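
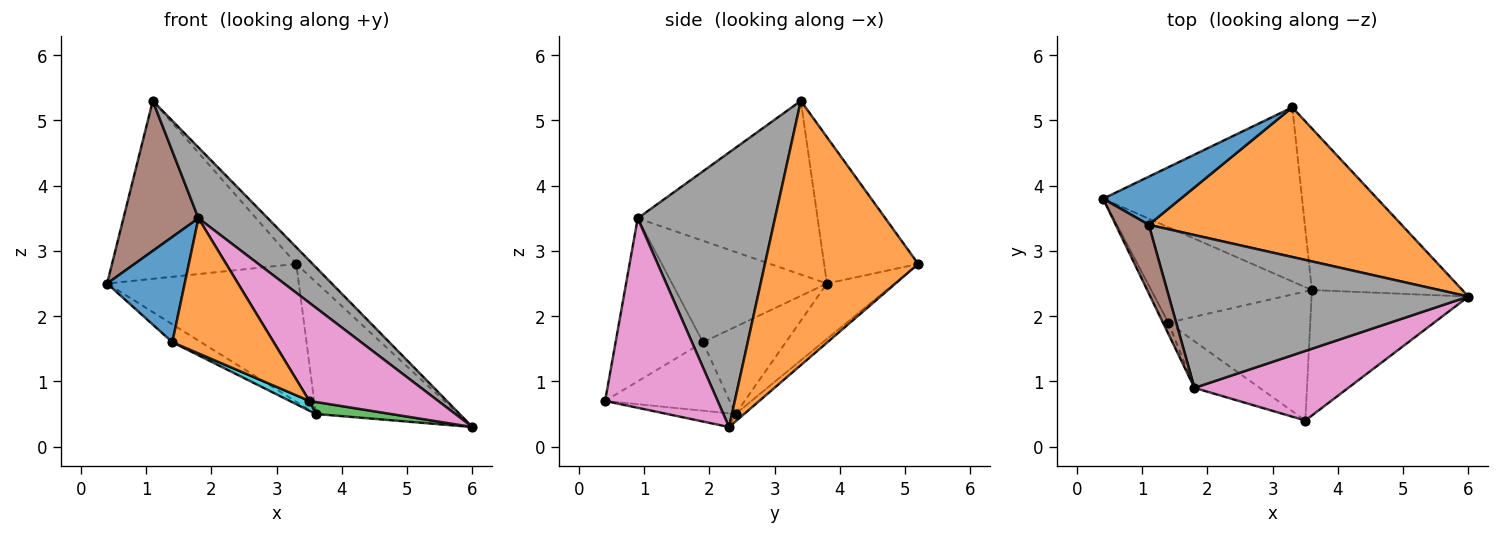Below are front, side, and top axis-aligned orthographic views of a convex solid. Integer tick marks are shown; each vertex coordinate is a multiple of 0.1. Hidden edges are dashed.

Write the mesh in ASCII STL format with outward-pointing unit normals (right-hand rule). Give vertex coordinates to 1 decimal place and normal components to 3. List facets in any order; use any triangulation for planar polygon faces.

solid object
 facet normal -0.442 0.866 0.234
  outer loop
   vertex 3.3 5.2 2.8
   vertex 0.4 3.8 2.5
   vertex 1.1 3.4 5.3
  endloop
 endfacet
 facet normal 0.720 0.077 0.689
  outer loop
   vertex 3.3 5.2 2.8
   vertex 1.1 3.4 5.3
   vertex 6.0 2.3 0.3
  endloop
 endfacet
 facet normal -0.087 -0.095 -0.992
  outer loop
   vertex 3.6 2.4 0.5
   vertex 6.0 2.3 0.3
   vertex 3.5 0.4 0.7
  endloop
 endfacet
 facet normal -0.213 0.606 -0.766
  outer loop
   vertex 3.6 2.4 0.5
   vertex 0.4 3.8 2.5
   vertex 3.3 5.2 2.8
  endloop
 endfacet
 facet normal -0.038 0.632 -0.774
  outer loop
   vertex 3.6 2.4 0.5
   vertex 3.3 5.2 2.8
   vertex 6.0 2.3 0.3
  endloop
 endfacet
 facet normal -0.909 -0.379 0.173
  outer loop
   vertex 1.8 0.9 3.5
   vertex 1.1 3.4 5.3
   vertex 0.4 3.8 2.5
  endloop
 endfacet
 facet normal 0.580 -0.664 0.471
  outer loop
   vertex 1.8 0.9 3.5
   vertex 3.5 0.4 0.7
   vertex 6.0 2.3 0.3
  endloop
 endfacet
 facet normal 0.639 -0.323 0.698
  outer loop
   vertex 1.8 0.9 3.5
   vertex 6.0 2.3 0.3
   vertex 1.1 3.4 5.3
  endloop
 endfacet
 facet normal -0.471 0.163 -0.867
  outer loop
   vertex 1.4 1.9 1.6
   vertex 0.4 3.8 2.5
   vertex 3.6 2.4 0.5
  endloop
 endfacet
 facet normal -0.434 -0.068 -0.898
  outer loop
   vertex 1.4 1.9 1.6
   vertex 3.6 2.4 0.5
   vertex 3.5 0.4 0.7
  endloop
 endfacet
 facet normal -0.893 -0.448 -0.048
  outer loop
   vertex 1.4 1.9 1.6
   vertex 1.8 0.9 3.5
   vertex 0.4 3.8 2.5
  endloop
 endfacet
 facet normal -0.632 -0.733 -0.253
  outer loop
   vertex 1.4 1.9 1.6
   vertex 3.5 0.4 0.7
   vertex 1.8 0.9 3.5
  endloop
 endfacet
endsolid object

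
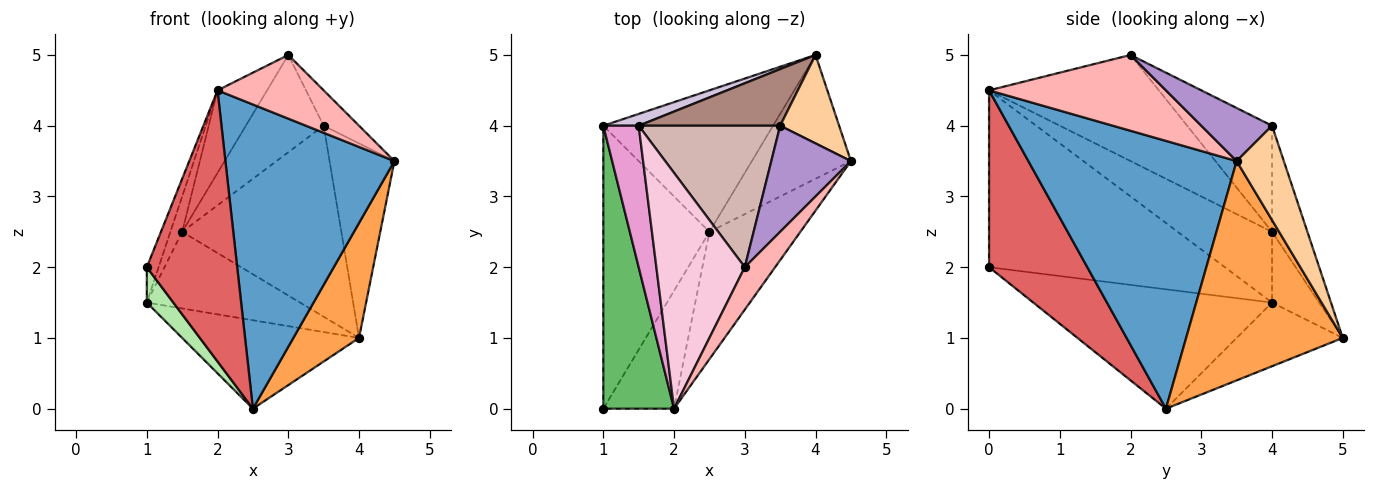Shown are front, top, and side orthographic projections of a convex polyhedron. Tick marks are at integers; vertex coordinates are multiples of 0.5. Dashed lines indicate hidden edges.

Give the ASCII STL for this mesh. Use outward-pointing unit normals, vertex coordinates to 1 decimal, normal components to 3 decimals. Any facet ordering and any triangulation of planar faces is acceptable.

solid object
 facet normal 0.751 -0.609 -0.255
  outer loop
   vertex 2.5 2.5 0.0
   vertex 4.5 3.5 3.5
   vertex 2.0 0.0 4.5
  endloop
 endfacet
 facet normal -0.303 0.505 -0.808
  outer loop
   vertex 4.0 5.0 1.0
   vertex 2.5 2.5 0.0
   vertex 1.0 4.0 1.5
  endloop
 endfacet
 facet normal 0.851 -0.357 -0.384
  outer loop
   vertex 4.0 5.0 1.0
   vertex 4.5 3.5 3.5
   vertex 2.5 2.5 0.0
  endloop
 endfacet
 facet normal 0.552 0.759 0.345
  outer loop
   vertex 3.5 4.0 4.0
   vertex 4.5 3.5 3.5
   vertex 4.0 5.0 1.0
  endloop
 endfacet
 facet normal -0.927 0.046 0.371
  outer loop
   vertex 1.0 0.0 2.0
   vertex 2.0 0.0 4.5
   vertex 1.0 4.0 1.5
  endloop
 endfacet
 facet normal -0.745 -0.083 -0.662
  outer loop
   vertex 1.0 0.0 2.0
   vertex 1.0 4.0 1.5
   vertex 2.5 2.5 0.0
  endloop
 endfacet
 facet normal 0.706 -0.649 -0.282
  outer loop
   vertex 1.0 0.0 2.0
   vertex 2.5 2.5 0.0
   vertex 2.0 0.0 4.5
  endloop
 endfacet
 facet normal 0.811 -0.487 0.324
  outer loop
   vertex 3.0 2.0 5.0
   vertex 2.0 0.0 4.5
   vertex 4.5 3.5 3.5
  endloop
 endfacet
 facet normal 0.535 0.267 0.802
  outer loop
   vertex 3.0 2.0 5.0
   vertex 4.5 3.5 3.5
   vertex 3.5 4.0 4.0
  endloop
 endfacet
 facet normal -0.291 0.946 0.145
  outer loop
   vertex 1.5 4.0 2.5
   vertex 4.0 5.0 1.0
   vertex 1.0 4.0 1.5
  endloop
 endfacet
 facet normal -0.208 0.938 0.278
  outer loop
   vertex 1.5 4.0 2.5
   vertex 3.5 4.0 4.0
   vertex 4.0 5.0 1.0
  endloop
 endfacet
 facet normal -0.526 0.482 0.701
  outer loop
   vertex 1.5 4.0 2.5
   vertex 3.0 2.0 5.0
   vertex 3.5 4.0 4.0
  endloop
 endfacet
 facet normal -0.889 0.111 0.444
  outer loop
   vertex 1.5 4.0 2.5
   vertex 1.0 4.0 1.5
   vertex 2.0 0.0 4.5
  endloop
 endfacet
 facet normal -0.750 0.219 0.625
  outer loop
   vertex 1.5 4.0 2.5
   vertex 2.0 0.0 4.5
   vertex 3.0 2.0 5.0
  endloop
 endfacet
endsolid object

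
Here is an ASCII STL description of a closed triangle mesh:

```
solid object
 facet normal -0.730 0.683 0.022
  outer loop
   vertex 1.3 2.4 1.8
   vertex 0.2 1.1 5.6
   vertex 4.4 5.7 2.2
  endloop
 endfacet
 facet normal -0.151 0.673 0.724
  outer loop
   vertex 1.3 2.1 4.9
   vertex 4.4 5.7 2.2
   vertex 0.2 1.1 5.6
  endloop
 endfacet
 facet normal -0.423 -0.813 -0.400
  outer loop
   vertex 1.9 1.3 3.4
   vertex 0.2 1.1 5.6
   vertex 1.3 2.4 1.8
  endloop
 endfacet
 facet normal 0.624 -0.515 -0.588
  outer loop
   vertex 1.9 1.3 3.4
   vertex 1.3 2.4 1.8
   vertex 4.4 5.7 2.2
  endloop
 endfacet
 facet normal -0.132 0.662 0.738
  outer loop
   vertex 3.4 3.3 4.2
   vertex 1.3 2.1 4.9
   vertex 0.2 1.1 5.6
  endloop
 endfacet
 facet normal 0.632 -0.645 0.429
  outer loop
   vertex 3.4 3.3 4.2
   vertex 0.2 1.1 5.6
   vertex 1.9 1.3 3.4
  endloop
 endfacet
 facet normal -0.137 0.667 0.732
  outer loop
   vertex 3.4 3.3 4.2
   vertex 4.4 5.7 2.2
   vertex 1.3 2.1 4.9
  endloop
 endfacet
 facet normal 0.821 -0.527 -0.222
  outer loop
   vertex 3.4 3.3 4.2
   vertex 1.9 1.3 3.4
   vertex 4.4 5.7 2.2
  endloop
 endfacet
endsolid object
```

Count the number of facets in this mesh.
8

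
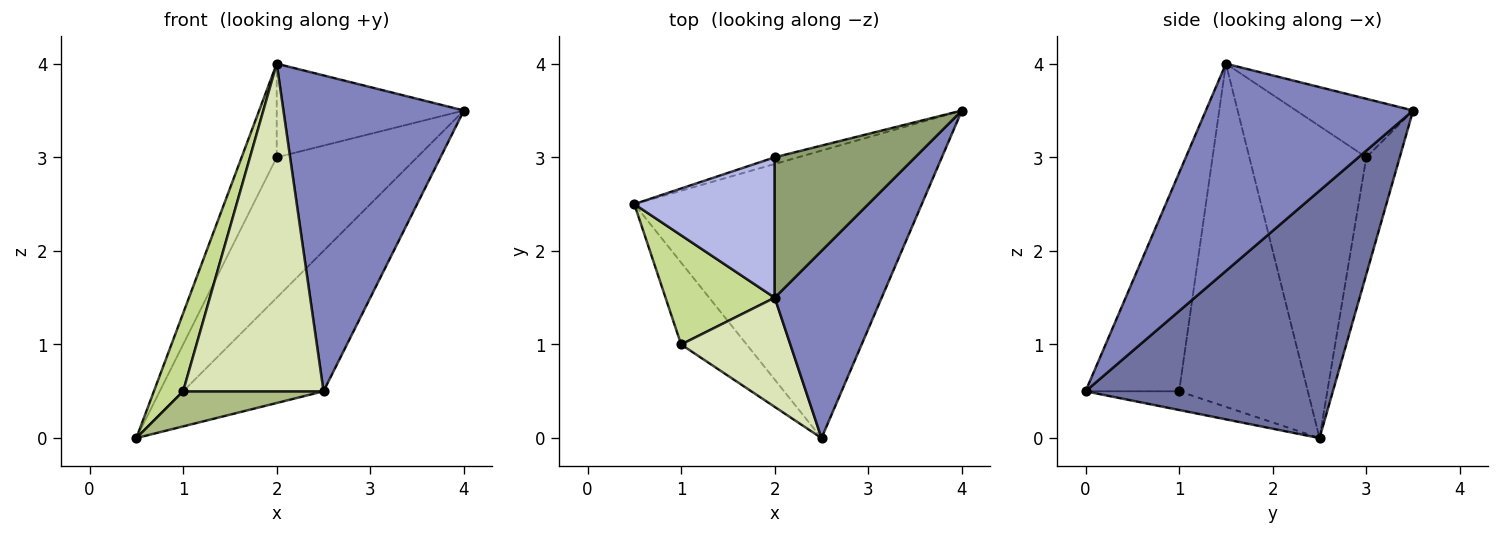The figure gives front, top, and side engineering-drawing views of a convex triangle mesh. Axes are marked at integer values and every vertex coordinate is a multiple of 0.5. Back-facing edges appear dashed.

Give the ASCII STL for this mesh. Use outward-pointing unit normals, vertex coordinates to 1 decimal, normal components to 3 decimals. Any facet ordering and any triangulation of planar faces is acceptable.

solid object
 facet normal 0.612 0.347 -0.711
  outer loop
   vertex 2.5 0.0 0.5
   vertex 0.5 2.5 0.0
   vertex 4.0 3.5 3.5
  endloop
 endfacet
 facet normal 0.703 -0.612 0.363
  outer loop
   vertex 2.0 1.5 4.0
   vertex 2.5 0.0 0.5
   vertex 4.0 3.5 3.5
  endloop
 endfacet
 facet normal -0.231 0.972 -0.046
  outer loop
   vertex 2.0 3.0 3.0
   vertex 4.0 3.5 3.5
   vertex 0.5 2.5 0.0
  endloop
 endfacet
 facet normal -0.880 0.264 0.396
  outer loop
   vertex 2.0 3.0 3.0
   vertex 0.5 2.5 0.0
   vertex 2.0 1.5 4.0
  endloop
 endfacet
 facet normal -0.328 0.524 0.786
  outer loop
   vertex 2.0 3.0 3.0
   vertex 2.0 1.5 4.0
   vertex 4.0 3.5 3.5
  endloop
 endfacet
 facet normal -0.254 -0.381 -0.889
  outer loop
   vertex 1.0 1.0 0.5
   vertex 0.5 2.5 0.0
   vertex 2.5 0.0 0.5
  endloop
 endfacet
 facet normal -0.931 -0.212 0.296
  outer loop
   vertex 1.0 1.0 0.5
   vertex 2.0 1.5 4.0
   vertex 0.5 2.5 0.0
  endloop
 endfacet
 facet normal -0.535 -0.802 0.267
  outer loop
   vertex 1.0 1.0 0.5
   vertex 2.5 0.0 0.5
   vertex 2.0 1.5 4.0
  endloop
 endfacet
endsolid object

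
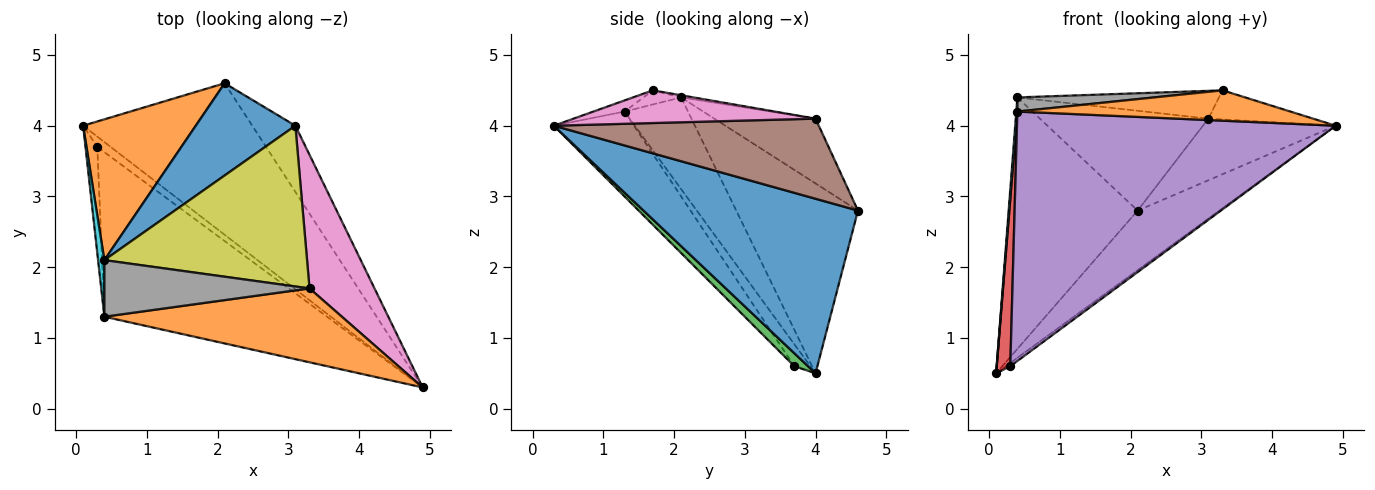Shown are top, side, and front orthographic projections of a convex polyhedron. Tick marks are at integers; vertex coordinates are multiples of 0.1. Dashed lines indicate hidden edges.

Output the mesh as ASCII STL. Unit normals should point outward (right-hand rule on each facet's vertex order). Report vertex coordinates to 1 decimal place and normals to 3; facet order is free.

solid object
 facet normal 0.693 0.264 -0.671
  outer loop
   vertex 2.1 4.6 2.8
   vertex 4.9 0.3 4.0
   vertex 0.1 4.0 0.5
  endloop
 endfacet
 facet normal -0.043 -0.380 0.924
  outer loop
   vertex 0.4 1.3 4.2
   vertex 4.9 0.3 4.0
   vertex 3.3 1.7 4.5
  endloop
 endfacet
 facet normal 0.680 0.220 -0.700
  outer loop
   vertex 0.3 3.7 0.6
   vertex 0.1 4.0 0.5
   vertex 4.9 0.3 4.0
  endloop
 endfacet
 facet normal -0.707 -0.597 -0.379
  outer loop
   vertex 0.3 3.7 0.6
   vertex 0.4 1.3 4.2
   vertex 0.1 4.0 0.5
  endloop
 endfacet
 facet normal -0.205 -0.817 -0.539
  outer loop
   vertex 0.3 3.7 0.6
   vertex 4.9 0.3 4.0
   vertex 0.4 1.3 4.2
  endloop
 endfacet
 facet normal 0.806 0.404 -0.433
  outer loop
   vertex 3.1 4.0 4.1
   vertex 4.9 0.3 4.0
   vertex 2.1 4.6 2.8
  endloop
 endfacet
 facet normal 0.441 0.191 0.877
  outer loop
   vertex 3.1 4.0 4.1
   vertex 3.3 1.7 4.5
   vertex 4.9 0.3 4.0
  endloop
 endfacet
 facet normal -0.067 -0.242 0.968
  outer loop
   vertex 0.4 2.1 4.4
   vertex 0.4 1.3 4.2
   vertex 3.3 1.7 4.5
  endloop
 endfacet
 facet normal -0.010 0.170 0.985
  outer loop
   vertex 0.4 2.1 4.4
   vertex 3.3 1.7 4.5
   vertex 3.1 4.0 4.1
  endloop
 endfacet
 facet normal -0.998 -0.017 0.068
  outer loop
   vertex 0.4 2.1 4.4
   vertex 0.1 4.0 0.5
   vertex 0.4 1.3 4.2
  endloop
 endfacet
 facet normal -0.404 0.672 0.621
  outer loop
   vertex 0.4 2.1 4.4
   vertex 3.1 4.0 4.1
   vertex 2.1 4.6 2.8
  endloop
 endfacet
 facet normal -0.636 0.674 0.377
  outer loop
   vertex 0.4 2.1 4.4
   vertex 2.1 4.6 2.8
   vertex 0.1 4.0 0.5
  endloop
 endfacet
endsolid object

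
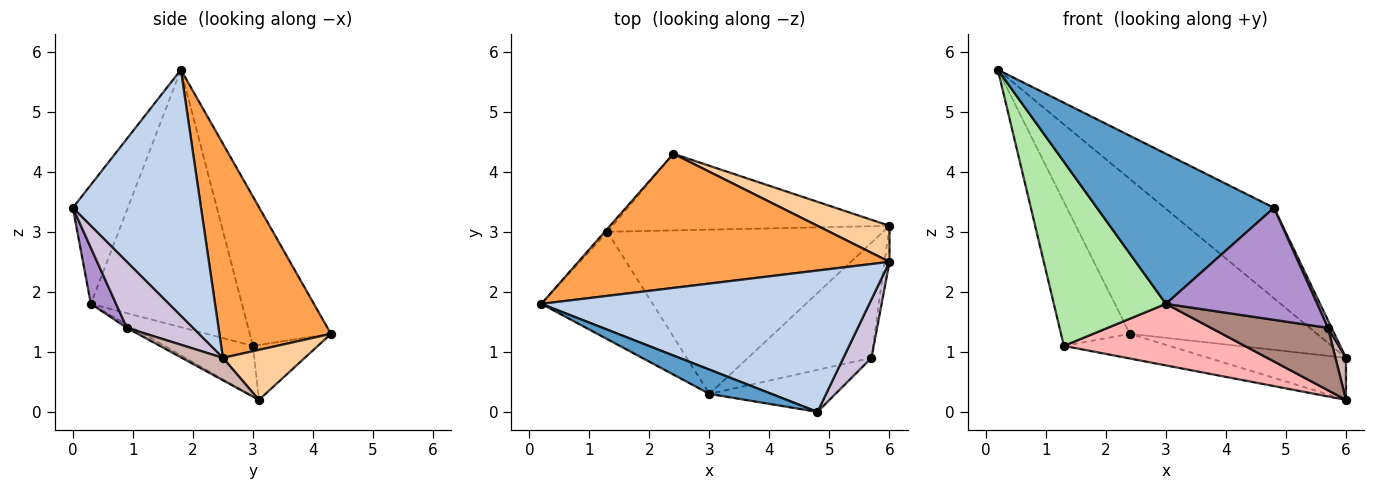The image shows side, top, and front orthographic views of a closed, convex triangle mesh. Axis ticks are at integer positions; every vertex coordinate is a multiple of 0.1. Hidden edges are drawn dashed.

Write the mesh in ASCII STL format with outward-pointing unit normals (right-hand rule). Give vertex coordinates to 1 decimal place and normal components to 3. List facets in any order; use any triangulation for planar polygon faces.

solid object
 facet normal -0.293 -0.944 0.153
  outer loop
   vertex 3.0 0.3 1.8
   vertex 4.8 0.0 3.4
   vertex 0.2 1.8 5.7
  endloop
 endfacet
 facet normal 0.534 0.456 0.712
  outer loop
   vertex 6.0 2.5 0.9
   vertex 0.2 1.8 5.7
   vertex 4.8 0.0 3.4
  endloop
 endfacet
 facet normal 0.411 0.689 0.597
  outer loop
   vertex 6.0 2.5 0.9
   vertex 2.4 4.3 1.3
   vertex 0.2 1.8 5.7
  endloop
 endfacet
 facet normal 0.412 0.692 0.593
  outer loop
   vertex 6.0 2.5 0.9
   vertex 6.0 3.1 0.2
   vertex 2.4 4.3 1.3
  endloop
 endfacet
 facet normal -0.762 0.647 -0.013
  outer loop
   vertex 1.3 3.0 1.1
   vertex 0.2 1.8 5.7
   vertex 2.4 4.3 1.3
  endloop
 endfacet
 facet normal -0.759 -0.563 -0.328
  outer loop
   vertex 1.3 3.0 1.1
   vertex 3.0 0.3 1.8
   vertex 0.2 1.8 5.7
  endloop
 endfacet
 facet normal -0.186 0.301 -0.935
  outer loop
   vertex 1.3 3.0 1.1
   vertex 2.4 4.3 1.3
   vertex 6.0 3.1 0.2
  endloop
 endfacet
 facet normal -0.169 -0.346 -0.923
  outer loop
   vertex 1.3 3.0 1.1
   vertex 6.0 3.1 0.2
   vertex 3.0 0.3 1.8
  endloop
 endfacet
 facet normal 0.154 -0.925 -0.347
  outer loop
   vertex 5.7 0.9 1.4
   vertex 4.8 0.0 3.4
   vertex 3.0 0.3 1.8
  endloop
 endfacet
 facet normal 0.919 -0.050 0.391
  outer loop
   vertex 5.7 0.9 1.4
   vertex 6.0 2.5 0.9
   vertex 4.8 0.0 3.4
  endloop
 endfacet
 facet normal -0.024 -0.476 -0.879
  outer loop
   vertex 5.7 0.9 1.4
   vertex 3.0 0.3 1.8
   vertex 6.0 3.1 0.2
  endloop
 endfacet
 facet normal 0.948 -0.243 -0.208
  outer loop
   vertex 5.7 0.9 1.4
   vertex 6.0 3.1 0.2
   vertex 6.0 2.5 0.9
  endloop
 endfacet
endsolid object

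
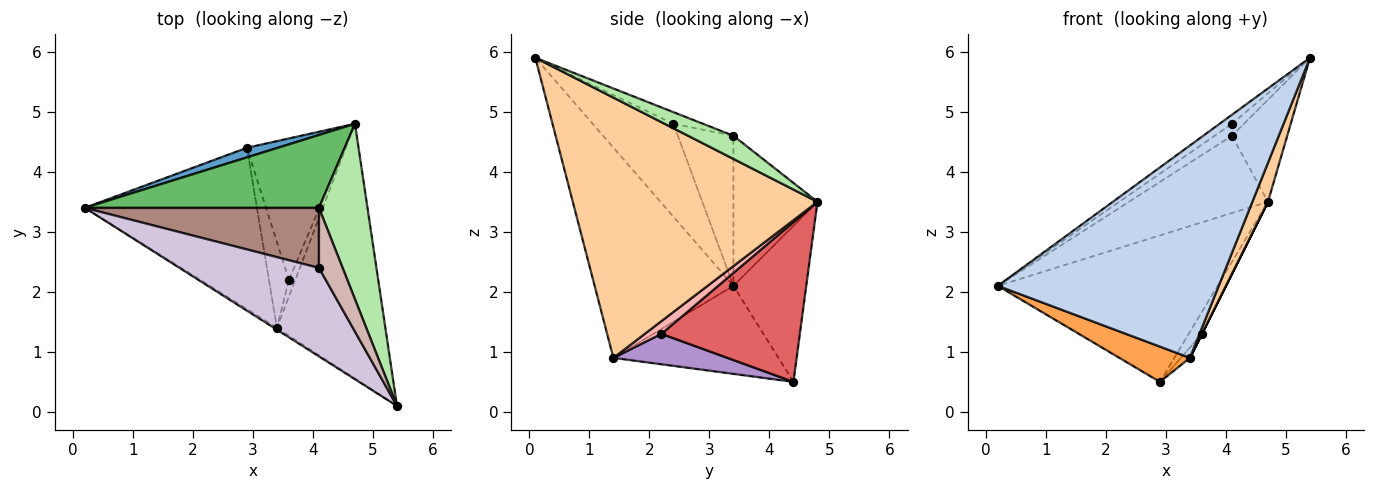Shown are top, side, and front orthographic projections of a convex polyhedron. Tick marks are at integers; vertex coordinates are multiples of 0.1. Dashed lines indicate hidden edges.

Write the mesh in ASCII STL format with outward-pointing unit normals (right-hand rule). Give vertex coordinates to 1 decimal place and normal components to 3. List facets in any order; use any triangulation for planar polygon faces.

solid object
 facet normal -0.314 0.947 0.062
  outer loop
   vertex 2.9 4.4 0.5
   vertex 0.2 3.4 2.1
   vertex 4.7 4.8 3.5
  endloop
 endfacet
 facet normal -0.532 -0.847 -0.007
  outer loop
   vertex 3.4 1.4 0.9
   vertex 5.4 0.1 5.9
   vertex 0.2 3.4 2.1
  endloop
 endfacet
 facet normal -0.447 -0.191 -0.874
  outer loop
   vertex 3.4 1.4 0.9
   vertex 0.2 3.4 2.1
   vertex 2.9 4.4 0.5
  endloop
 endfacet
 facet normal 0.922 -0.059 -0.384
  outer loop
   vertex 3.4 1.4 0.9
   vertex 4.7 4.8 3.5
   vertex 5.4 0.1 5.9
  endloop
 endfacet
 facet normal -0.403 0.666 0.628
  outer loop
   vertex 4.1 3.4 4.6
   vertex 4.7 4.8 3.5
   vertex 0.2 3.4 2.1
  endloop
 endfacet
 facet normal 0.381 0.465 0.799
  outer loop
   vertex 4.1 3.4 4.6
   vertex 5.4 0.1 5.9
   vertex 4.7 4.8 3.5
  endloop
 endfacet
 facet normal 0.850 0.081 -0.521
  outer loop
   vertex 3.6 2.2 1.3
   vertex 2.9 4.4 0.5
   vertex 4.7 4.8 3.5
  endloop
 endfacet
 facet normal 0.894 0.000 -0.447
  outer loop
   vertex 3.6 2.2 1.3
   vertex 4.7 4.8 3.5
   vertex 3.4 1.4 0.9
  endloop
 endfacet
 facet normal 0.834 0.066 -0.548
  outer loop
   vertex 3.6 2.2 1.3
   vertex 3.4 1.4 0.9
   vertex 2.9 4.4 0.5
  endloop
 endfacet
 facet normal -0.552 0.084 0.829
  outer loop
   vertex 4.1 2.4 4.8
   vertex 0.2 3.4 2.1
   vertex 5.4 0.1 5.9
  endloop
 endfacet
 facet normal -0.532 0.166 0.830
  outer loop
   vertex 4.1 2.4 4.8
   vertex 4.1 3.4 4.6
   vertex 0.2 3.4 2.1
  endloop
 endfacet
 facet normal -0.435 0.177 0.883
  outer loop
   vertex 4.1 2.4 4.8
   vertex 5.4 0.1 5.9
   vertex 4.1 3.4 4.6
  endloop
 endfacet
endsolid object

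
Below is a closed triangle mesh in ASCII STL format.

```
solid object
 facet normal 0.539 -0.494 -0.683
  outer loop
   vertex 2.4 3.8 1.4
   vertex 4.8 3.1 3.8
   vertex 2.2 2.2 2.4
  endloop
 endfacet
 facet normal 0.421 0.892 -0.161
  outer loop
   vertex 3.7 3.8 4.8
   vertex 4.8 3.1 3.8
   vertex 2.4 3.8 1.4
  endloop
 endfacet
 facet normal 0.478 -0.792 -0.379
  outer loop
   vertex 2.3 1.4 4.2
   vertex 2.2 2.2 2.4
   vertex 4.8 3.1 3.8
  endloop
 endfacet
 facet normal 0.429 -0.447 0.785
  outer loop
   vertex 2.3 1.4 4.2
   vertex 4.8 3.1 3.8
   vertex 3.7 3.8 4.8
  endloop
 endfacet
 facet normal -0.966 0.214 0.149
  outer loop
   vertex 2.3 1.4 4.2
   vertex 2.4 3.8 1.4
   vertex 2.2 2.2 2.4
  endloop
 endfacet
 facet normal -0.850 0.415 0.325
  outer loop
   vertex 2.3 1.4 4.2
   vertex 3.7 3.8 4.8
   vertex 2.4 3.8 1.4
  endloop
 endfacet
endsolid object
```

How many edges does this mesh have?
9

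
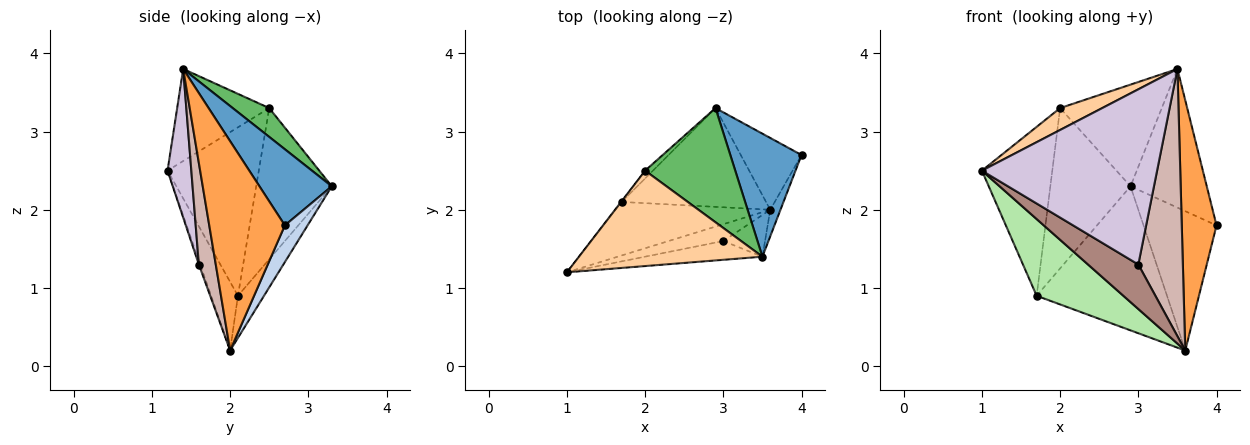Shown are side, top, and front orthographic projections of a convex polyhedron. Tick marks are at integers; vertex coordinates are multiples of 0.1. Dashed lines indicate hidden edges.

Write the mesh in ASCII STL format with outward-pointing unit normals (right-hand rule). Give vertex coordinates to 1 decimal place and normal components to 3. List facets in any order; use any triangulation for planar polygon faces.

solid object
 facet normal 0.579 0.610 0.541
  outer loop
   vertex 3.5 1.4 3.8
   vertex 4.0 2.7 1.8
   vertex 2.9 3.3 2.3
  endloop
 endfacet
 facet normal 0.267 0.857 -0.441
  outer loop
   vertex 3.6 2.0 0.2
   vertex 2.9 3.3 2.3
   vertex 4.0 2.7 1.8
  endloop
 endfacet
 facet normal 0.908 -0.417 -0.044
  outer loop
   vertex 3.6 2.0 0.2
   vertex 4.0 2.7 1.8
   vertex 3.5 1.4 3.8
  endloop
 endfacet
 facet normal -0.439 -0.201 0.876
  outer loop
   vertex 2.0 2.5 3.3
   vertex 1.0 1.2 2.5
   vertex 3.5 1.4 3.8
  endloop
 endfacet
 facet normal 0.232 0.647 0.726
  outer loop
   vertex 2.0 2.5 3.3
   vertex 3.5 1.4 3.8
   vertex 2.9 3.3 2.3
  endloop
 endfacet
 facet normal -0.246 -0.795 -0.555
  outer loop
   vertex 1.7 2.1 0.9
   vertex 3.6 2.0 0.2
   vertex 1.0 1.2 2.5
  endloop
 endfacet
 facet normal -0.163 0.814 -0.558
  outer loop
   vertex 1.7 2.1 0.9
   vertex 2.9 3.3 2.3
   vertex 3.6 2.0 0.2
  endloop
 endfacet
 facet normal -0.792 0.611 -0.003
  outer loop
   vertex 1.7 2.1 0.9
   vertex 1.0 1.2 2.5
   vertex 2.0 2.5 3.3
  endloop
 endfacet
 facet normal -0.686 0.727 -0.035
  outer loop
   vertex 1.7 2.1 0.9
   vertex 2.0 2.5 3.3
   vertex 2.9 3.3 2.3
  endloop
 endfacet
 facet normal 0.134 -0.985 -0.106
  outer loop
   vertex 3.0 1.6 1.3
   vertex 3.5 1.4 3.8
   vertex 1.0 1.2 2.5
  endloop
 endfacet
 facet normal -0.025 -0.935 -0.354
  outer loop
   vertex 3.0 1.6 1.3
   vertex 1.0 1.2 2.5
   vertex 3.6 2.0 0.2
  endloop
 endfacet
 facet normal 0.352 -0.925 -0.144
  outer loop
   vertex 3.0 1.6 1.3
   vertex 3.6 2.0 0.2
   vertex 3.5 1.4 3.8
  endloop
 endfacet
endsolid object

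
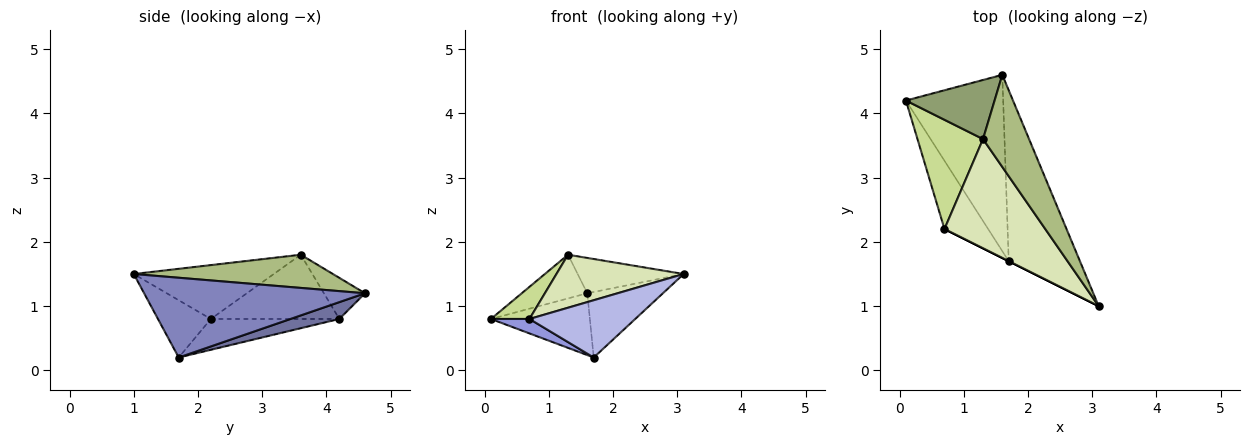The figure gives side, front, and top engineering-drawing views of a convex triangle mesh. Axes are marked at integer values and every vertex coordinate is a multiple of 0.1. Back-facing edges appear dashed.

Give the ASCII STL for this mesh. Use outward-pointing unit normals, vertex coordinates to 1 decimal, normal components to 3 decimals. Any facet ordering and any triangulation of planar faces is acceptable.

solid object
 facet normal 0.161 0.327 -0.931
  outer loop
   vertex 1.7 1.7 0.2
   vertex 0.1 4.2 0.8
   vertex 1.6 4.6 1.2
  endloop
 endfacet
 facet normal 0.723 0.247 -0.645
  outer loop
   vertex 1.7 1.7 0.2
   vertex 1.6 4.6 1.2
   vertex 3.1 1.0 1.5
  endloop
 endfacet
 facet normal -0.568 -0.170 -0.805
  outer loop
   vertex 0.7 2.2 0.8
   vertex 0.1 4.2 0.8
   vertex 1.7 1.7 0.2
  endloop
 endfacet
 facet normal -0.447 -0.894 0.000
  outer loop
   vertex 0.7 2.2 0.8
   vertex 1.7 1.7 0.2
   vertex 3.1 1.0 1.5
  endloop
 endfacet
 facet normal -0.349 0.557 0.753
  outer loop
   vertex 1.3 3.6 1.8
   vertex 1.6 4.6 1.2
   vertex 0.1 4.2 0.8
  endloop
 endfacet
 facet normal 0.558 0.297 0.775
  outer loop
   vertex 1.3 3.6 1.8
   vertex 3.1 1.0 1.5
   vertex 1.6 4.6 1.2
  endloop
 endfacet
 facet normal -0.685 -0.206 0.699
  outer loop
   vertex 1.3 3.6 1.8
   vertex 0.1 4.2 0.8
   vertex 0.7 2.2 0.8
  endloop
 endfacet
 facet normal -0.433 -0.393 0.811
  outer loop
   vertex 1.3 3.6 1.8
   vertex 0.7 2.2 0.8
   vertex 3.1 1.0 1.5
  endloop
 endfacet
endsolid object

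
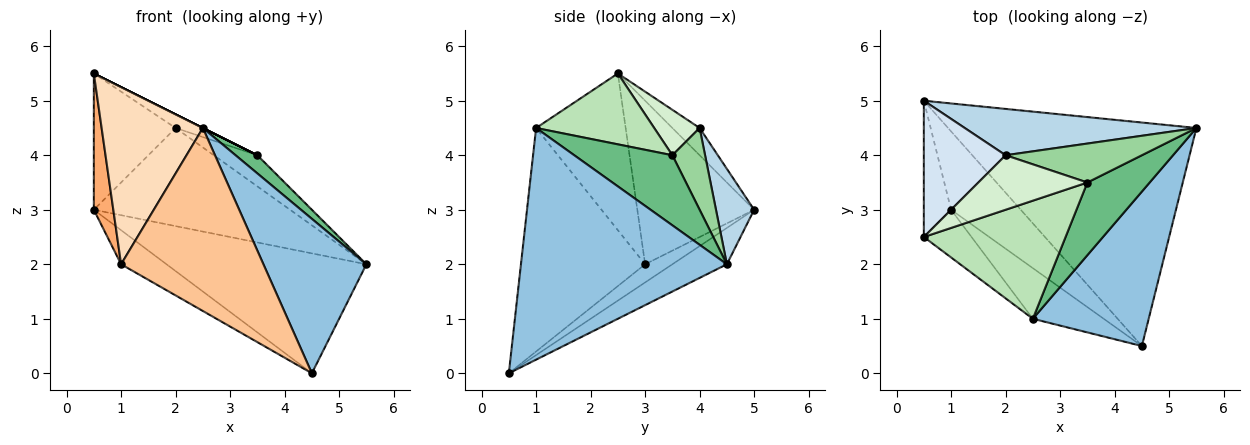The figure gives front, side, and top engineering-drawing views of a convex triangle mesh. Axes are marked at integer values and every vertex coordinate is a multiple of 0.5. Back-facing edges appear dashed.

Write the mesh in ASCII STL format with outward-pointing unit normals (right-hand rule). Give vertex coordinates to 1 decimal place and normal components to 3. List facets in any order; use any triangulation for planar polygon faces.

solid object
 facet normal -0.128 0.469 -0.874
  outer loop
   vertex 4.5 0.5 0.0
   vertex 0.5 5.0 3.0
   vertex 5.5 4.5 2.0
  endloop
 endfacet
 facet normal 0.816 -0.408 0.408
  outer loop
   vertex 2.5 1.0 4.5
   vertex 4.5 0.5 0.0
   vertex 5.5 4.5 2.0
  endloop
 endfacet
 facet normal 0.173 0.891 0.421
  outer loop
   vertex 2.0 4.0 4.5
   vertex 5.5 4.5 2.0
   vertex 0.5 5.0 3.0
  endloop
 endfacet
 facet normal -0.229 0.688 0.688
  outer loop
   vertex 2.0 4.0 4.5
   vertex 0.5 5.0 3.0
   vertex 0.5 2.5 5.5
  endloop
 endfacet
 facet normal -0.233 0.388 -0.892
  outer loop
   vertex 1.0 3.0 2.0
   vertex 0.5 5.0 3.0
   vertex 4.5 0.5 0.0
  endloop
 endfacet
 facet normal -0.973 -0.162 -0.162
  outer loop
   vertex 1.0 3.0 2.0
   vertex 0.5 2.5 5.5
   vertex 0.5 5.0 3.0
  endloop
 endfacet
 facet normal -0.644 -0.738 -0.204
  outer loop
   vertex 1.0 3.0 2.0
   vertex 4.5 0.5 0.0
   vertex 2.5 1.0 4.5
  endloop
 endfacet
 facet normal -0.649 -0.734 -0.198
  outer loop
   vertex 1.0 3.0 2.0
   vertex 2.5 1.0 4.5
   vertex 0.5 2.5 5.5
  endloop
 endfacet
 facet normal 0.737 -0.164 0.655
  outer loop
   vertex 3.5 3.5 4.0
   vertex 2.5 1.0 4.5
   vertex 5.5 4.5 2.0
  endloop
 endfacet
 facet normal 0.424 0.566 0.707
  outer loop
   vertex 3.5 3.5 4.0
   vertex 5.5 4.5 2.0
   vertex 2.0 4.0 4.5
  endloop
 endfacet
 facet normal 0.447 0.000 0.894
  outer loop
   vertex 3.5 3.5 4.0
   vertex 0.5 2.5 5.5
   vertex 2.5 1.0 4.5
  endloop
 endfacet
 facet normal 0.375 0.225 0.899
  outer loop
   vertex 3.5 3.5 4.0
   vertex 2.0 4.0 4.5
   vertex 0.5 2.5 5.5
  endloop
 endfacet
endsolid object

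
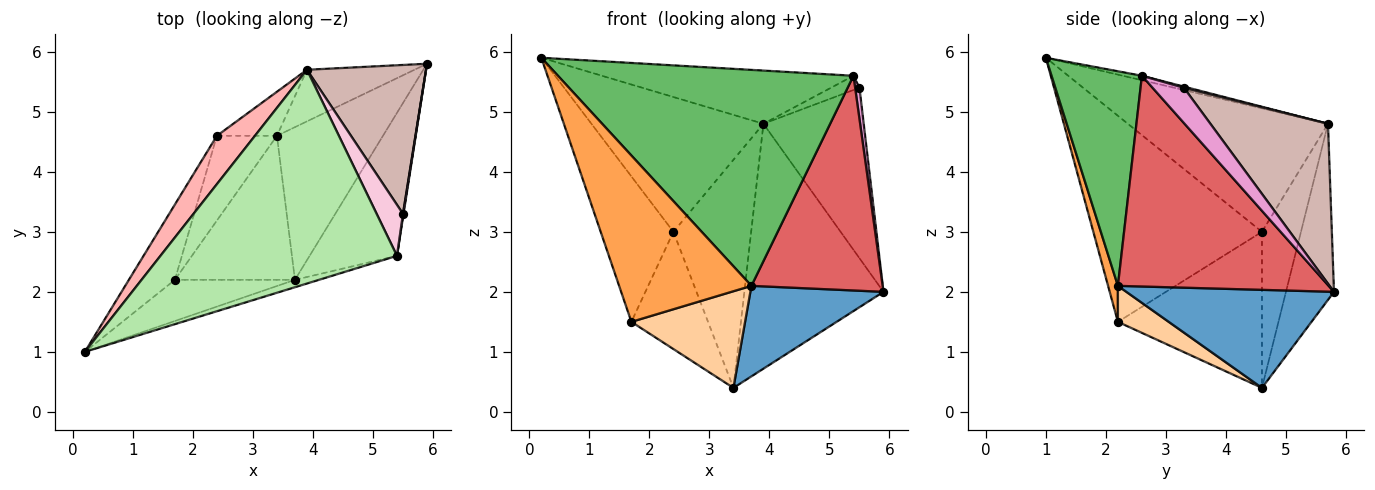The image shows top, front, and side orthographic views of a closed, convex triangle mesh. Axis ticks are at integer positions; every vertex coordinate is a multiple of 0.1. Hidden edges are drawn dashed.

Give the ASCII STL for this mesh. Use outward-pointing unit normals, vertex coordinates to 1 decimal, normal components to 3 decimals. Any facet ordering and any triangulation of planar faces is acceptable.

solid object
 facet normal 0.622 -0.399 -0.673
  outer loop
   vertex 3.7 2.2 2.1
   vertex 3.4 4.6 0.4
   vertex 5.9 5.8 2.0
  endloop
 endfacet
 facet normal -0.320 0.927 -0.195
  outer loop
   vertex 3.9 5.7 4.8
   vertex 5.9 5.8 2.0
   vertex 3.4 4.6 0.4
  endloop
 endfacet
 facet normal 0.072 -0.968 -0.240
  outer loop
   vertex 1.7 2.2 1.5
   vertex 3.7 2.2 2.1
   vertex 0.2 1.0 5.9
  endloop
 endfacet
 facet normal 0.242 -0.541 -0.806
  outer loop
   vertex 1.7 2.2 1.5
   vertex 3.4 4.6 0.4
   vertex 3.7 2.2 2.1
  endloop
 endfacet
 facet normal 0.292 -0.956 -0.033
  outer loop
   vertex 5.4 2.6 5.6
   vertex 0.2 1.0 5.9
   vertex 3.7 2.2 2.1
  endloop
 endfacet
 facet normal -0.018 0.242 0.970
  outer loop
   vertex 5.4 2.6 5.6
   vertex 3.9 5.7 4.8
   vertex 0.2 1.0 5.9
  endloop
 endfacet
 facet normal 0.801 -0.499 -0.332
  outer loop
   vertex 5.4 2.6 5.6
   vertex 3.7 2.2 2.1
   vertex 5.9 5.8 2.0
  endloop
 endfacet
 facet normal -0.739 0.635 0.228
  outer loop
   vertex 2.4 4.6 3.0
   vertex 0.2 1.0 5.9
   vertex 3.9 5.7 4.8
  endloop
 endfacet
 facet normal -0.442 0.881 -0.170
  outer loop
   vertex 2.4 4.6 3.0
   vertex 3.9 5.7 4.8
   vertex 3.4 4.6 0.4
  endloop
 endfacet
 facet normal -0.900 0.388 -0.201
  outer loop
   vertex 2.4 4.6 3.0
   vertex 1.7 2.2 1.5
   vertex 0.2 1.0 5.9
  endloop
 endfacet
 facet normal -0.836 0.445 -0.322
  outer loop
   vertex 2.4 4.6 3.0
   vertex 3.4 4.6 0.4
   vertex 1.7 2.2 1.5
  endloop
 endfacet
 facet normal 0.662 0.565 0.493
  outer loop
   vertex 5.5 3.3 5.4
   vertex 5.9 5.8 2.0
   vertex 3.9 5.7 4.8
  endloop
 endfacet
 facet normal 0.990 -0.137 0.016
  outer loop
   vertex 5.5 3.3 5.4
   vertex 5.4 2.6 5.6
   vertex 5.9 5.8 2.0
  endloop
 endfacet
 facet normal 0.042 0.269 0.962
  outer loop
   vertex 5.5 3.3 5.4
   vertex 3.9 5.7 4.8
   vertex 5.4 2.6 5.6
  endloop
 endfacet
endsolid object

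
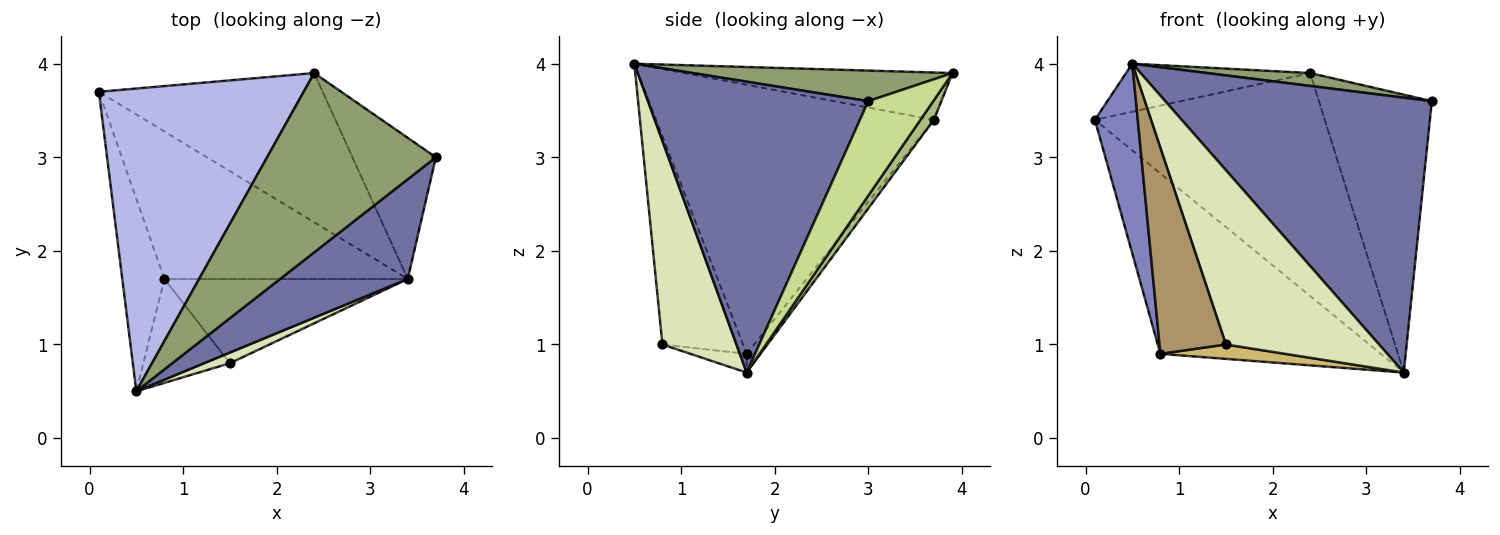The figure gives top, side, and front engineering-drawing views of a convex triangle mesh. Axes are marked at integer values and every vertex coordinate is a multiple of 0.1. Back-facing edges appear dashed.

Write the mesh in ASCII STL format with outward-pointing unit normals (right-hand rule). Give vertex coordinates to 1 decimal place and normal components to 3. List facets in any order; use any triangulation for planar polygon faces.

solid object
 facet normal 0.614 -0.742 0.269
  outer loop
   vertex 3.4 1.7 0.7
   vertex 3.7 3.0 3.6
   vertex 0.5 0.5 4.0
  endloop
 endfacet
 facet normal -0.977 -0.151 -0.153
  outer loop
   vertex 0.8 1.7 0.9
   vertex 0.5 0.5 4.0
   vertex 0.1 3.7 3.4
  endloop
 endfacet
 facet normal -0.049 0.773 -0.632
  outer loop
   vertex 0.8 1.7 0.9
   vertex 0.1 3.7 3.4
   vertex 3.4 1.7 0.7
  endloop
 endfacet
 facet normal -0.223 0.153 0.963
  outer loop
   vertex 2.4 3.9 3.9
   vertex 0.1 3.7 3.4
   vertex 0.5 0.5 4.0
  endloop
 endfacet
 facet normal 0.178 -0.070 0.982
  outer loop
   vertex 2.4 3.9 3.9
   vertex 0.5 0.5 4.0
   vertex 3.7 3.0 3.6
  endloop
 endfacet
 facet normal 0.049 0.830 -0.556
  outer loop
   vertex 2.4 3.9 3.9
   vertex 3.4 1.7 0.7
   vertex 0.1 3.7 3.4
  endloop
 endfacet
 facet normal 0.456 0.793 -0.403
  outer loop
   vertex 2.4 3.9 3.9
   vertex 3.7 3.0 3.6
   vertex 3.4 1.7 0.7
  endloop
 endfacet
 facet normal 0.435 -0.899 0.055
  outer loop
   vertex 1.5 0.8 1.0
   vertex 3.4 1.7 0.7
   vertex 0.5 0.5 4.0
  endloop
 endfacet
 facet normal -0.735 -0.606 -0.306
  outer loop
   vertex 1.5 0.8 1.0
   vertex 0.5 0.5 4.0
   vertex 0.8 1.7 0.9
  endloop
 endfacet
 facet normal -0.076 -0.168 -0.983
  outer loop
   vertex 1.5 0.8 1.0
   vertex 0.8 1.7 0.9
   vertex 3.4 1.7 0.7
  endloop
 endfacet
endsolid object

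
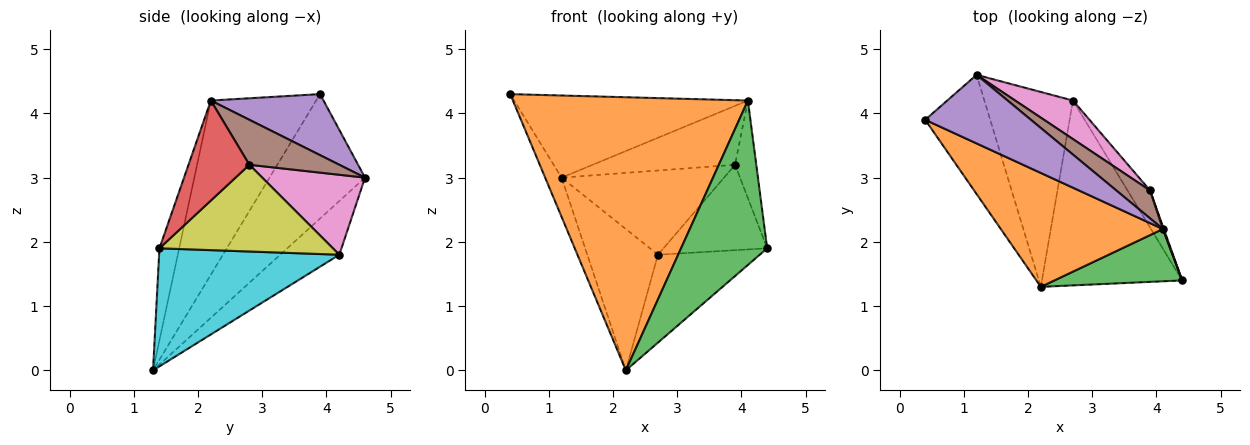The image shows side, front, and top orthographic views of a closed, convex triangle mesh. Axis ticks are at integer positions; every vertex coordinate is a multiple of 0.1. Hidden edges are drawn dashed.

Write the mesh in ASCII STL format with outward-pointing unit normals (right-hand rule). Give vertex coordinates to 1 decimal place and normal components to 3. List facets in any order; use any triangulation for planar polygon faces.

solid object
 facet normal -0.876 0.151 -0.458
  outer loop
   vertex 1.2 4.6 3.0
   vertex 2.2 1.3 0.0
   vertex 0.4 3.9 4.3
  endloop
 endfacet
 facet normal -0.382 -0.853 0.356
  outer loop
   vertex 4.1 2.2 4.2
   vertex 0.4 3.9 4.3
   vertex 2.2 1.3 0.0
  endloop
 endfacet
 facet normal -0.213 -0.931 0.296
  outer loop
   vertex 4.1 2.2 4.2
   vertex 2.2 1.3 0.0
   vertex 4.4 1.4 1.9
  endloop
 endfacet
 facet normal 0.944 0.329 0.009
  outer loop
   vertex 4.1 2.2 4.2
   vertex 4.4 1.4 1.9
   vertex 3.9 2.8 3.2
  endloop
 endfacet
 facet normal 0.347 0.720 0.601
  outer loop
   vertex 4.1 2.2 4.2
   vertex 1.2 4.6 3.0
   vertex 0.4 3.9 4.3
  endloop
 endfacet
 facet normal 0.496 0.785 0.372
  outer loop
   vertex 4.1 2.2 4.2
   vertex 3.9 2.8 3.2
   vertex 1.2 4.6 3.0
  endloop
 endfacet
 facet normal 0.499 0.788 0.361
  outer loop
   vertex 2.7 4.2 1.8
   vertex 1.2 4.6 3.0
   vertex 3.9 2.8 3.2
  endloop
 endfacet
 facet normal -0.441 0.527 -0.727
  outer loop
   vertex 2.7 4.2 1.8
   vertex 2.2 1.3 0.0
   vertex 1.2 4.6 3.0
  endloop
 endfacet
 facet normal 0.838 0.501 -0.217
  outer loop
   vertex 2.7 4.2 1.8
   vertex 3.9 2.8 3.2
   vertex 4.4 1.4 1.9
  endloop
 endfacet
 facet normal 0.605 0.342 -0.719
  outer loop
   vertex 2.7 4.2 1.8
   vertex 4.4 1.4 1.9
   vertex 2.2 1.3 0.0
  endloop
 endfacet
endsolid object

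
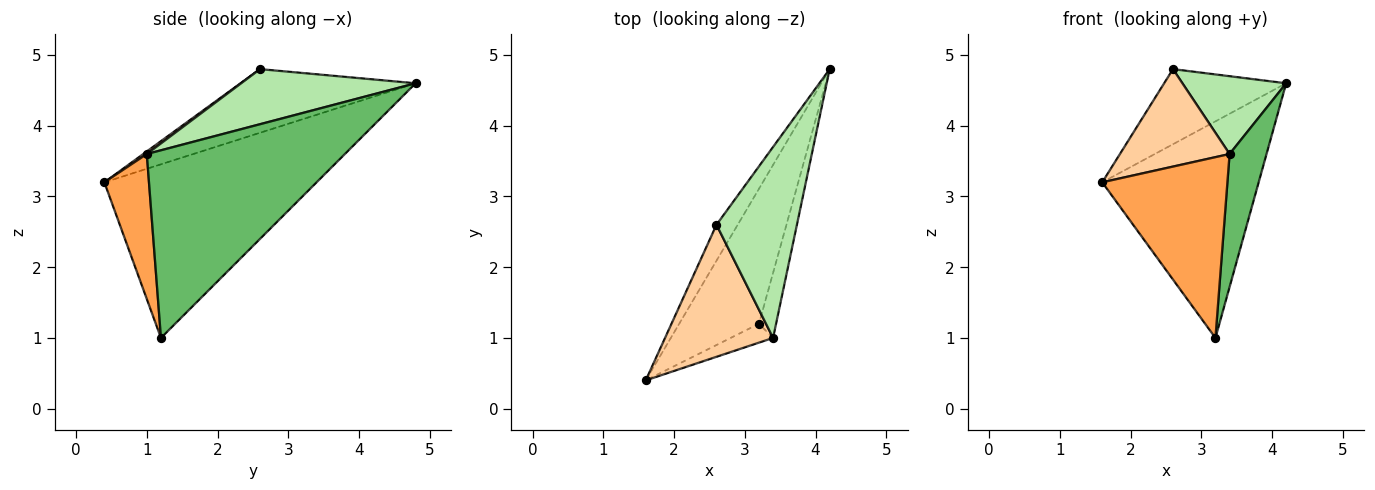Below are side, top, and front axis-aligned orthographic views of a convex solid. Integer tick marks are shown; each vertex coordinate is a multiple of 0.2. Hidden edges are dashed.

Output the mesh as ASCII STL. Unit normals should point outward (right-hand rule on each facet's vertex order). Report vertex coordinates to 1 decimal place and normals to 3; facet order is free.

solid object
 facet normal -0.755 0.556 -0.347
  outer loop
   vertex 3.2 1.2 1.0
   vertex 1.6 0.4 3.2
   vertex 4.2 4.8 4.6
  endloop
 endfacet
 facet normal -0.791 0.552 -0.264
  outer loop
   vertex 2.6 2.6 4.8
   vertex 4.2 4.8 4.6
   vertex 1.6 0.4 3.2
  endloop
 endfacet
 facet normal 0.334 -0.937 -0.098
  outer loop
   vertex 3.4 1.0 3.6
   vertex 1.6 0.4 3.2
   vertex 3.2 1.2 1.0
  endloop
 endfacet
 facet normal 0.019 -0.594 0.804
  outer loop
   vertex 3.4 1.0 3.6
   vertex 2.6 2.6 4.8
   vertex 1.6 0.4 3.2
  endloop
 endfacet
 facet normal 0.979 -0.183 -0.089
  outer loop
   vertex 3.4 1.0 3.6
   vertex 3.2 1.2 1.0
   vertex 4.2 4.8 4.6
  endloop
 endfacet
 facet normal 0.536 -0.319 0.782
  outer loop
   vertex 3.4 1.0 3.6
   vertex 4.2 4.8 4.6
   vertex 2.6 2.6 4.8
  endloop
 endfacet
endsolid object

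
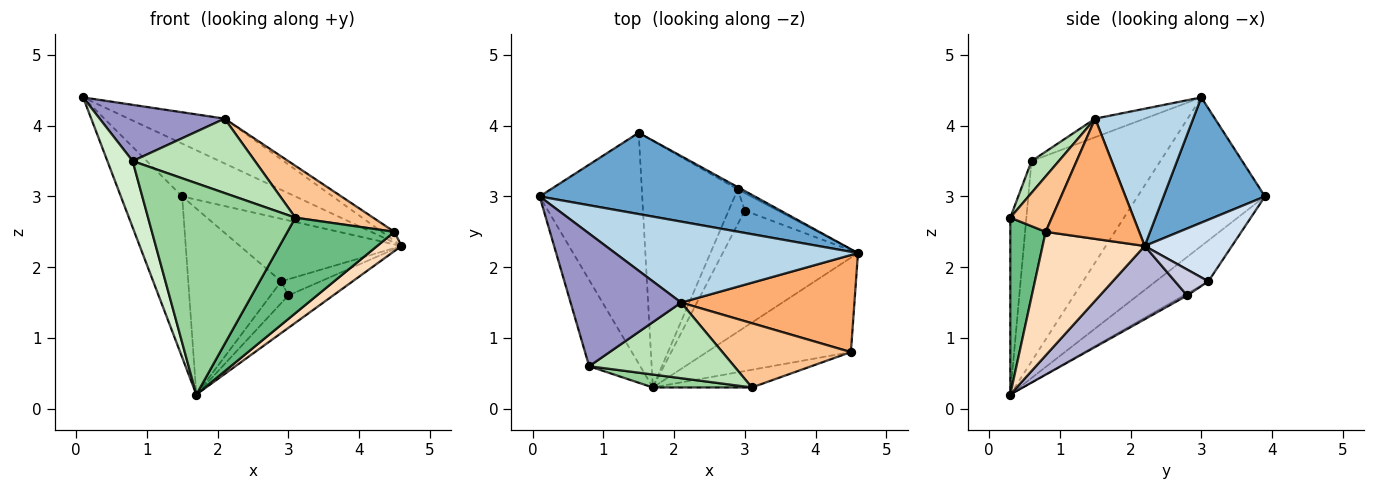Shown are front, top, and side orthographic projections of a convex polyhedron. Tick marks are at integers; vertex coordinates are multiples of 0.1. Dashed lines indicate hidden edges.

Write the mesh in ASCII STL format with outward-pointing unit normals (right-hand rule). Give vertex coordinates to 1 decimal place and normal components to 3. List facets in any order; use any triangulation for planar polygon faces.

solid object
 facet normal 0.439 0.490 0.753
  outer loop
   vertex 1.5 3.9 3.0
   vertex 0.1 3.0 4.4
   vertex 4.6 2.2 2.3
  endloop
 endfacet
 facet normal -0.765 0.368 -0.528
  outer loop
   vertex 1.5 3.9 3.0
   vertex 1.7 0.3 0.2
   vertex 0.1 3.0 4.4
  endloop
 endfacet
 facet normal 0.443 0.434 0.784
  outer loop
   vertex 2.1 1.5 4.1
   vertex 4.6 2.2 2.3
   vertex 0.1 3.0 4.4
  endloop
 endfacet
 facet normal 0.475 0.879 -0.032
  outer loop
   vertex 2.9 3.1 1.8
   vertex 1.5 3.9 3.0
   vertex 4.6 2.2 2.3
  endloop
 endfacet
 facet normal -0.322 0.570 -0.756
  outer loop
   vertex 2.9 3.1 1.8
   vertex 1.7 0.3 0.2
   vertex 1.5 3.9 3.0
  endloop
 endfacet
 facet normal 0.568 0.076 0.819
  outer loop
   vertex 4.5 0.8 2.5
   vertex 4.6 2.2 2.3
   vertex 2.1 1.5 4.1
  endloop
 endfacet
 facet normal 0.318 -0.596 0.738
  outer loop
   vertex 4.5 0.8 2.5
   vertex 2.1 1.5 4.1
   vertex 3.1 0.3 2.7
  endloop
 endfacet
 facet normal 0.643 -0.153 -0.750
  outer loop
   vertex 4.5 0.8 2.5
   vertex 1.7 0.3 0.2
   vertex 4.6 2.2 2.3
  endloop
 endfacet
 facet normal 0.309 -0.935 -0.173
  outer loop
   vertex 4.5 0.8 2.5
   vertex 3.1 0.3 2.7
   vertex 1.7 0.3 0.2
  endloop
 endfacet
 facet normal -0.108 -0.992 0.061
  outer loop
   vertex 0.8 0.6 3.5
   vertex 1.7 0.3 0.2
   vertex 3.1 0.3 2.7
  endloop
 endfacet
 facet normal 0.155 -0.693 0.704
  outer loop
   vertex 0.8 0.6 3.5
   vertex 3.1 0.3 2.7
   vertex 2.1 1.5 4.1
  endloop
 endfacet
 facet normal -0.952 -0.187 -0.243
  outer loop
   vertex 0.8 0.6 3.5
   vertex 0.1 3.0 4.4
   vertex 1.7 0.3 0.2
  endloop
 endfacet
 facet normal -0.153 -0.386 0.910
  outer loop
   vertex 0.8 0.6 3.5
   vertex 2.1 1.5 4.1
   vertex 0.1 3.0 4.4
  endloop
 endfacet
 facet normal 0.463 0.238 -0.854
  outer loop
   vertex 3.0 2.8 1.6
   vertex 4.6 2.2 2.3
   vertex 1.7 0.3 0.2
  endloop
 endfacet
 facet normal 0.499 0.590 -0.635
  outer loop
   vertex 3.0 2.8 1.6
   vertex 2.9 3.1 1.8
   vertex 4.6 2.2 2.3
  endloop
 endfacet
 facet normal -0.105 0.527 -0.843
  outer loop
   vertex 3.0 2.8 1.6
   vertex 1.7 0.3 0.2
   vertex 2.9 3.1 1.8
  endloop
 endfacet
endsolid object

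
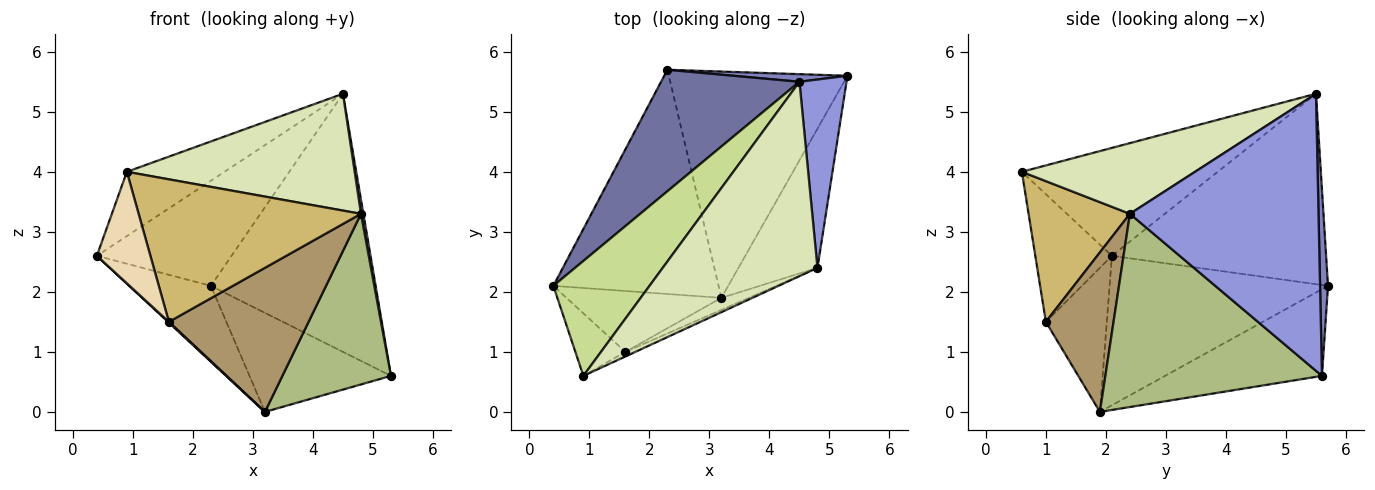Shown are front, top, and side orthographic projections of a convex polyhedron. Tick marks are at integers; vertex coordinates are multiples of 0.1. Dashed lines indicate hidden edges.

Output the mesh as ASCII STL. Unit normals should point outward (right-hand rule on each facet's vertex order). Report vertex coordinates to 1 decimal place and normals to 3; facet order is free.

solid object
 facet normal -0.721 0.453 0.524
  outer loop
   vertex 4.5 5.5 5.3
   vertex 2.3 5.7 2.1
   vertex 0.4 2.1 2.6
  endloop
 endfacet
 facet normal 0.048 0.998 0.029
  outer loop
   vertex 4.5 5.5 5.3
   vertex 5.3 5.6 0.6
   vertex 2.3 5.7 2.1
  endloop
 endfacet
 facet normal 0.986 -0.013 0.168
  outer loop
   vertex 4.8 2.4 3.3
   vertex 5.3 5.6 0.6
   vertex 4.5 5.5 5.3
  endloop
 endfacet
 facet normal -0.651 0.243 -0.719
  outer loop
   vertex 3.2 1.9 0.0
   vertex 0.4 2.1 2.6
   vertex 2.3 5.7 2.1
  endloop
 endfacet
 facet normal -0.406 0.366 -0.837
  outer loop
   vertex 3.2 1.9 0.0
   vertex 2.3 5.7 2.1
   vertex 5.3 5.6 0.6
  endloop
 endfacet
 facet normal 0.840 -0.421 -0.343
  outer loop
   vertex 3.2 1.9 0.0
   vertex 5.3 5.6 0.6
   vertex 4.8 2.4 3.3
  endloop
 endfacet
 facet normal -0.700 0.349 0.624
  outer loop
   vertex 0.9 0.6 4.0
   vertex 4.5 5.5 5.3
   vertex 0.4 2.1 2.6
  endloop
 endfacet
 facet normal 0.365 -0.480 0.798
  outer loop
   vertex 0.9 0.6 4.0
   vertex 4.8 2.4 3.3
   vertex 4.5 5.5 5.3
  endloop
 endfacet
 facet normal 0.435 -0.897 -0.075
  outer loop
   vertex 1.6 1.0 1.5
   vertex 3.2 1.9 0.0
   vertex 4.8 2.4 3.3
  endloop
 endfacet
 facet normal 0.415 -0.910 -0.029
  outer loop
   vertex 1.6 1.0 1.5
   vertex 4.8 2.4 3.3
   vertex 0.9 0.6 4.0
  endloop
 endfacet
 facet normal -0.681 -0.010 -0.732
  outer loop
   vertex 1.6 1.0 1.5
   vertex 0.4 2.1 2.6
   vertex 3.2 1.9 0.0
  endloop
 endfacet
 facet normal -0.780 -0.546 -0.306
  outer loop
   vertex 1.6 1.0 1.5
   vertex 0.9 0.6 4.0
   vertex 0.4 2.1 2.6
  endloop
 endfacet
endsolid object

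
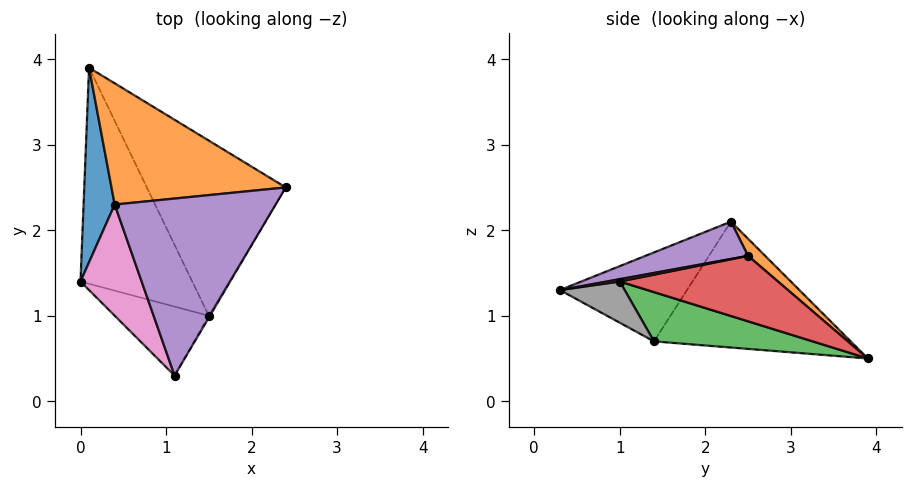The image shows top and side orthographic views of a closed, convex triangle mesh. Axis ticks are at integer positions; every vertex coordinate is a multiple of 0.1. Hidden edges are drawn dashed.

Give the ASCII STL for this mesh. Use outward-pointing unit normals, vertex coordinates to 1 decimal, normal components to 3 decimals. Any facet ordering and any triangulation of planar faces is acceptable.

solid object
 facet normal -0.969 0.058 0.240
  outer loop
   vertex 0.4 2.3 2.1
   vertex 0.1 3.9 0.5
   vertex 0.0 1.4 0.7
  endloop
 endfacet
 facet normal 0.069 0.712 0.699
  outer loop
   vertex 0.4 2.3 2.1
   vertex 2.4 2.5 1.7
   vertex 0.1 3.9 0.5
  endloop
 endfacet
 facet normal 0.402 -0.089 -0.911
  outer loop
   vertex 1.5 1.0 1.4
   vertex 0.0 1.4 0.7
   vertex 0.1 3.9 0.5
  endloop
 endfacet
 facet normal 0.425 -0.075 -0.902
  outer loop
   vertex 1.5 1.0 1.4
   vertex 0.1 3.9 0.5
   vertex 2.4 2.5 1.7
  endloop
 endfacet
 facet normal 0.216 -0.297 0.930
  outer loop
   vertex 1.1 0.3 1.3
   vertex 2.4 2.5 1.7
   vertex 0.4 2.3 2.1
  endloop
 endfacet
 facet normal 0.816 -0.408 -0.408
  outer loop
   vertex 1.1 0.3 1.3
   vertex 1.5 1.0 1.4
   vertex 2.4 2.5 1.7
  endloop
 endfacet
 facet normal -0.733 -0.458 0.504
  outer loop
   vertex 1.1 0.3 1.3
   vertex 0.4 2.3 2.1
   vertex 0.0 1.4 0.7
  endloop
 endfacet
 facet normal 0.399 -0.098 -0.912
  outer loop
   vertex 1.1 0.3 1.3
   vertex 0.0 1.4 0.7
   vertex 1.5 1.0 1.4
  endloop
 endfacet
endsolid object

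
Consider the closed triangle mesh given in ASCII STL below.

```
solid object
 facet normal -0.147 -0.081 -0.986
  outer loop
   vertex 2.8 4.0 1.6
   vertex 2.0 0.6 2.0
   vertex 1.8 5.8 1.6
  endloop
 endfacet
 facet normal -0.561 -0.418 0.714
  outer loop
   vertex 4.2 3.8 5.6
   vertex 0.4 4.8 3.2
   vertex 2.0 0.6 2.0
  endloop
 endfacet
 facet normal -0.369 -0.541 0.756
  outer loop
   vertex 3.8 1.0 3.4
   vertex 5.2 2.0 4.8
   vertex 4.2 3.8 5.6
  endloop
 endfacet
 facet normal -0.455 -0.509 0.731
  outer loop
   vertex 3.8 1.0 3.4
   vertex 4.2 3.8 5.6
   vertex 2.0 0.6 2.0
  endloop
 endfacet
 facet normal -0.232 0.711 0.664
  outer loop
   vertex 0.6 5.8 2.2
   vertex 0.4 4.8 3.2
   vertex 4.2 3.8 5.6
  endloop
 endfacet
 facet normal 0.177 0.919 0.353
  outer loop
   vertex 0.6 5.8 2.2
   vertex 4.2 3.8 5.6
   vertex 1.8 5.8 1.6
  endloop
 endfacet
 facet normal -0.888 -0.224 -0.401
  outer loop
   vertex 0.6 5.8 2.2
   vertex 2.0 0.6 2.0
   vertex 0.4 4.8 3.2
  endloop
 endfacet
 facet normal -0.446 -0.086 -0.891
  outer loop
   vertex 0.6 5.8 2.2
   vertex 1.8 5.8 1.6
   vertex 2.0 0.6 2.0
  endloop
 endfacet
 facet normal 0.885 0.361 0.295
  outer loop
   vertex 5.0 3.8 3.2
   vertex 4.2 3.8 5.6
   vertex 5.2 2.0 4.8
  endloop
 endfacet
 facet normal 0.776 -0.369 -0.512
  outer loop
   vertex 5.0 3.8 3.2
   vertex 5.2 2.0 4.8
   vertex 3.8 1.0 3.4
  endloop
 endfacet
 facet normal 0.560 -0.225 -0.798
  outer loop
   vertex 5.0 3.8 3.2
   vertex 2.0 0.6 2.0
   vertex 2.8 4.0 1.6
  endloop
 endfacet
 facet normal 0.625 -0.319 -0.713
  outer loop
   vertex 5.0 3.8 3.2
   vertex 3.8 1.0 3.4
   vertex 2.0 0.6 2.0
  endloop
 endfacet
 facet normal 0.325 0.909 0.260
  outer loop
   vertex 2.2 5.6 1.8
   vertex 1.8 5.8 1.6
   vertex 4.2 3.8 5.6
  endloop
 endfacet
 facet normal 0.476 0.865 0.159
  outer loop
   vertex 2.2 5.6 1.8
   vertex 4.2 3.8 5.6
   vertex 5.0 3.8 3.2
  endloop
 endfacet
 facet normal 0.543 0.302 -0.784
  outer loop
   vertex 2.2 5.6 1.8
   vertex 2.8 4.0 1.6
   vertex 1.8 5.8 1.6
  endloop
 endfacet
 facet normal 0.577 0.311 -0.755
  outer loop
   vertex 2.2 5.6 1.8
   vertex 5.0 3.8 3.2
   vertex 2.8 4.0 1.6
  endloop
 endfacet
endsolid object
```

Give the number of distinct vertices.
10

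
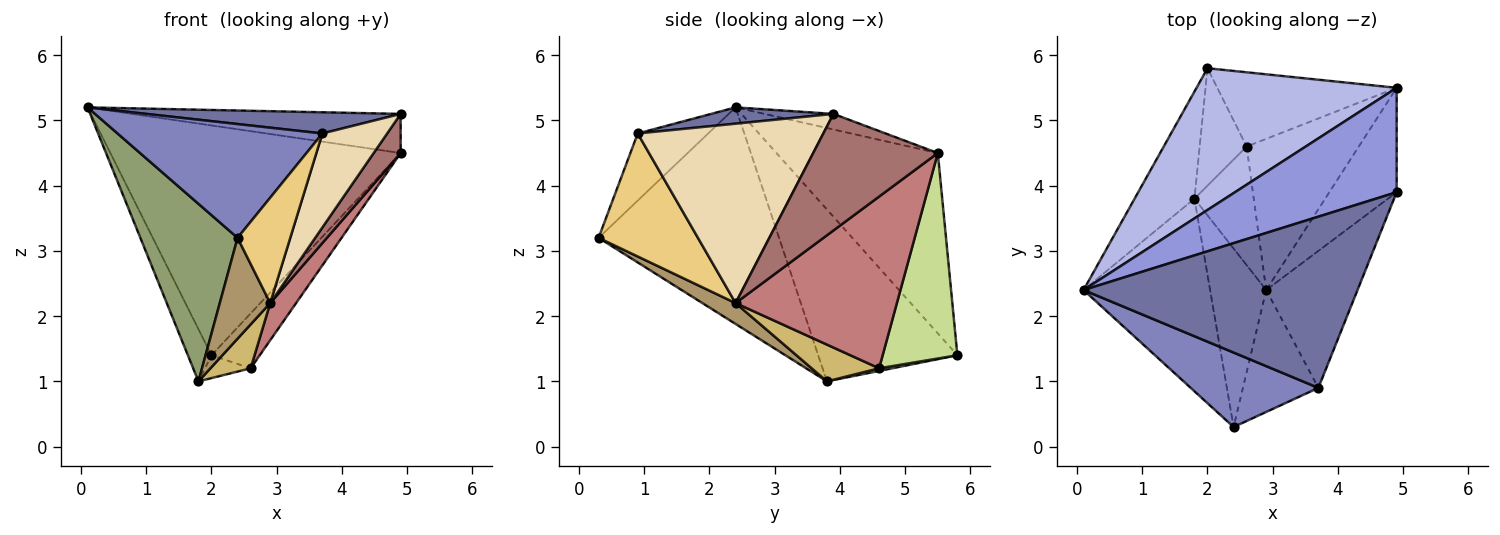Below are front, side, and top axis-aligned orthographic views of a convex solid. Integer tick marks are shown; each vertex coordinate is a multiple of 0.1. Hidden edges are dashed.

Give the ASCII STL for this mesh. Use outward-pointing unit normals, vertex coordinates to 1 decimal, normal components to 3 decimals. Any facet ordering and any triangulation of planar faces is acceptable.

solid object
 facet normal 0.059 -0.123 0.991
  outer loop
   vertex 3.7 0.9 4.8
   vertex 4.9 3.9 5.1
   vertex 0.1 2.4 5.2
  endloop
 endfacet
 facet normal -0.277 -0.804 0.526
  outer loop
   vertex 3.7 0.9 4.8
   vertex 0.1 2.4 5.2
   vertex 2.4 0.3 3.2
  endloop
 endfacet
 facet normal -0.090 0.350 0.933
  outer loop
   vertex 4.9 5.5 4.5
   vertex 0.1 2.4 5.2
   vertex 4.9 3.9 5.1
  endloop
 endfacet
 facet normal -0.428 0.769 0.475
  outer loop
   vertex 4.9 5.5 4.5
   vertex 2.0 5.8 1.4
   vertex 0.1 2.4 5.2
  endloop
 endfacet
 facet normal -0.783 -0.422 -0.457
  outer loop
   vertex 1.8 3.8 1.0
   vertex 2.4 0.3 3.2
   vertex 0.1 2.4 5.2
  endloop
 endfacet
 facet normal -0.932 0.158 -0.325
  outer loop
   vertex 1.8 3.8 1.0
   vertex 0.1 2.4 5.2
   vertex 2.0 5.8 1.4
  endloop
 endfacet
 facet normal 0.677 0.437 -0.591
  outer loop
   vertex 2.6 4.6 1.2
   vertex 2.0 5.8 1.4
   vertex 4.9 5.5 4.5
  endloop
 endfacet
 facet normal 0.054 0.191 -0.980
  outer loop
   vertex 2.6 4.6 1.2
   vertex 1.8 3.8 1.0
   vertex 2.0 5.8 1.4
  endloop
 endfacet
 facet normal 0.308 -0.468 -0.828
  outer loop
   vertex 2.9 2.4 2.2
   vertex 2.4 0.3 3.2
   vertex 1.8 3.8 1.0
  endloop
 endfacet
 facet normal 0.503 -0.300 -0.811
  outer loop
   vertex 2.9 2.4 2.2
   vertex 1.8 3.8 1.0
   vertex 2.6 4.6 1.2
  endloop
 endfacet
 facet normal 0.777 -0.412 -0.477
  outer loop
   vertex 2.9 2.4 2.2
   vertex 3.7 0.9 4.8
   vertex 2.4 0.3 3.2
  endloop
 endfacet
 facet normal 0.851 -0.297 -0.433
  outer loop
   vertex 2.9 2.4 2.2
   vertex 4.9 3.9 5.1
   vertex 3.7 0.9 4.8
  endloop
 endfacet
 facet normal 0.851 -0.184 -0.492
  outer loop
   vertex 2.9 2.4 2.2
   vertex 4.9 5.5 4.5
   vertex 4.9 3.9 5.1
  endloop
 endfacet
 facet normal 0.830 -0.133 -0.542
  outer loop
   vertex 2.9 2.4 2.2
   vertex 2.6 4.6 1.2
   vertex 4.9 5.5 4.5
  endloop
 endfacet
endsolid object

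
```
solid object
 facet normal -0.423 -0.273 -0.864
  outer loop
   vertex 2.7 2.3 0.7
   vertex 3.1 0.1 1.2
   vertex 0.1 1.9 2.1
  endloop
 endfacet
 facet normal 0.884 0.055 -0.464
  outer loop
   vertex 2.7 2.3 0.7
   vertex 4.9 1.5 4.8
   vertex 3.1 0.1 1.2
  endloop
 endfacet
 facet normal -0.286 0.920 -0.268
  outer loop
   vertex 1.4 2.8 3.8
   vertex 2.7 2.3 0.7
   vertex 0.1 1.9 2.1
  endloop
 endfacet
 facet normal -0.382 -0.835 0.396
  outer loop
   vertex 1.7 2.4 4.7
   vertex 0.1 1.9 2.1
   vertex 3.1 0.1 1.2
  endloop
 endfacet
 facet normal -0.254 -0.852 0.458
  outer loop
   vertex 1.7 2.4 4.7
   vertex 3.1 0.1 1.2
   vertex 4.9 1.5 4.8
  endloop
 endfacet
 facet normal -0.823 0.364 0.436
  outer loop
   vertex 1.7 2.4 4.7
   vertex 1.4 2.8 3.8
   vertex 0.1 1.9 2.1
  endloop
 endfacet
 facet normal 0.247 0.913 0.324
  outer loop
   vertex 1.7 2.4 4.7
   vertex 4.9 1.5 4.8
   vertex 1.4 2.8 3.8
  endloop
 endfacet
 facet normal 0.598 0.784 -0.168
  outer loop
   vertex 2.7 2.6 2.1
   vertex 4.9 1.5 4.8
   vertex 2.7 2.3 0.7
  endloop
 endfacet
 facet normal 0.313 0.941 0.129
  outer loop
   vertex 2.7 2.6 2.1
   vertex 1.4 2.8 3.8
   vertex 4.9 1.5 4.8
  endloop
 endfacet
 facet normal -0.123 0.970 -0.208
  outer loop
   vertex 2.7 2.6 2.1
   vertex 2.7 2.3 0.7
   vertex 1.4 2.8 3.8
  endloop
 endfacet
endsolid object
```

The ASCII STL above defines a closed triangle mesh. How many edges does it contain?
15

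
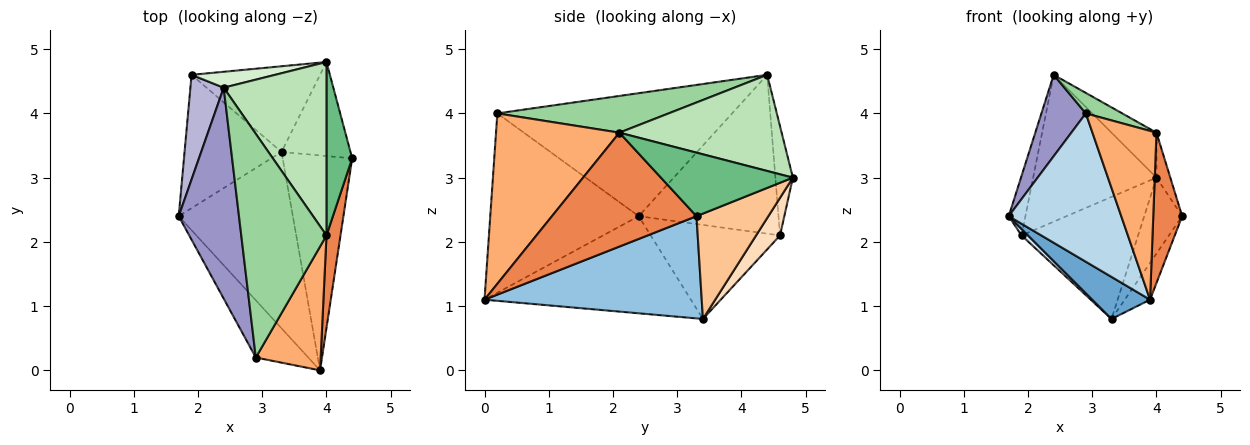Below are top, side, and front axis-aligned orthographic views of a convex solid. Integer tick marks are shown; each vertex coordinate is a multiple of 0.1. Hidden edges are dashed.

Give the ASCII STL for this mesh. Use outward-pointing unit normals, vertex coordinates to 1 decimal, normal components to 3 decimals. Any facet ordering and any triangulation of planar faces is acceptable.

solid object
 facet normal -0.638 -0.179 -0.749
  outer loop
   vertex 3.3 3.4 0.8
   vertex 3.9 0.0 1.1
   vertex 1.7 2.4 2.4
  endloop
 endfacet
 facet normal 0.823 0.096 -0.560
  outer loop
   vertex 3.3 3.4 0.8
   vertex 4.4 3.3 2.4
   vertex 3.9 0.0 1.1
  endloop
 endfacet
 facet normal -0.776 -0.588 -0.227
  outer loop
   vertex 2.9 0.2 4.0
   vertex 1.7 2.4 2.4
   vertex 3.9 0.0 1.1
  endloop
 endfacet
 facet normal -0.696 -0.035 -0.717
  outer loop
   vertex 1.9 4.6 2.1
   vertex 3.3 3.4 0.8
   vertex 1.7 2.4 2.4
  endloop
 endfacet
 facet normal 0.974 -0.195 0.120
  outer loop
   vertex 4.0 2.1 3.7
   vertex 3.9 0.0 1.1
   vertex 4.4 3.3 2.4
  endloop
 endfacet
 facet normal 0.841 -0.436 0.320
  outer loop
   vertex 4.0 2.1 3.7
   vertex 2.9 0.2 4.0
   vertex 3.9 0.0 1.1
  endloop
 endfacet
 facet normal 0.765 0.404 -0.501
  outer loop
   vertex 4.0 4.8 3.0
   vertex 4.4 3.3 2.4
   vertex 3.3 3.4 0.8
  endloop
 endfacet
 facet normal 0.166 0.807 -0.566
  outer loop
   vertex 4.0 4.8 3.0
   vertex 3.3 3.4 0.8
   vertex 1.9 4.6 2.1
  endloop
 endfacet
 facet normal 0.923 0.097 0.373
  outer loop
   vertex 4.0 4.8 3.0
   vertex 4.0 2.1 3.7
   vertex 4.4 3.3 2.4
  endloop
 endfacet
 facet normal 0.394 -0.084 0.915
  outer loop
   vertex 2.4 4.4 4.6
   vertex 2.9 0.2 4.0
   vertex 4.0 2.1 3.7
  endloop
 endfacet
 facet normal 0.671 0.186 0.718
  outer loop
   vertex 2.4 4.4 4.6
   vertex 4.0 2.1 3.7
   vertex 4.0 4.8 3.0
  endloop
 endfacet
 facet normal -0.139 0.984 0.107
  outer loop
   vertex 2.4 4.4 4.6
   vertex 4.0 4.8 3.0
   vertex 1.9 4.6 2.1
  endloop
 endfacet
 facet normal -0.885 -0.167 0.434
  outer loop
   vertex 2.4 4.4 4.6
   vertex 1.7 2.4 2.4
   vertex 2.9 0.2 4.0
  endloop
 endfacet
 facet normal -0.972 0.116 0.204
  outer loop
   vertex 2.4 4.4 4.6
   vertex 1.9 4.6 2.1
   vertex 1.7 2.4 2.4
  endloop
 endfacet
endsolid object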